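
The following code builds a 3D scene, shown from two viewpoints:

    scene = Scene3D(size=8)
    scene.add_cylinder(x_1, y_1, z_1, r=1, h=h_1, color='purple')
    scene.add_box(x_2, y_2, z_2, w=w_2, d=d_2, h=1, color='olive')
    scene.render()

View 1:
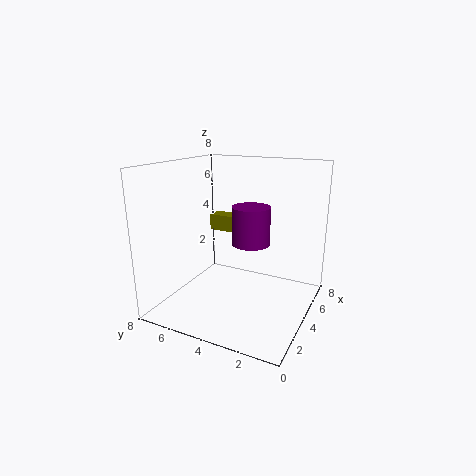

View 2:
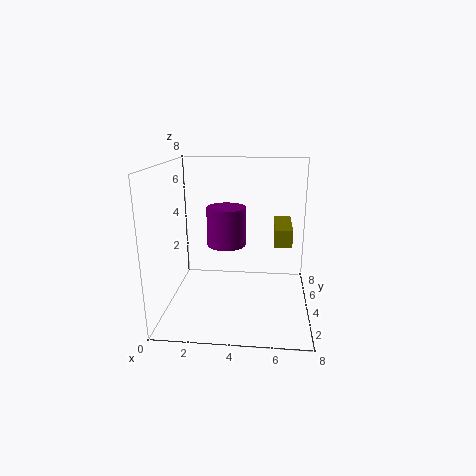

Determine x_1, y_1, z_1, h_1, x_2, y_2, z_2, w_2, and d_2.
x_1 = 3.5, y_1 = 3, z_1 = 4, h_1 = 2, x_2 = 6, y_2 = 4, z_2 = 3.5, w_2 = 1, d_2 = 3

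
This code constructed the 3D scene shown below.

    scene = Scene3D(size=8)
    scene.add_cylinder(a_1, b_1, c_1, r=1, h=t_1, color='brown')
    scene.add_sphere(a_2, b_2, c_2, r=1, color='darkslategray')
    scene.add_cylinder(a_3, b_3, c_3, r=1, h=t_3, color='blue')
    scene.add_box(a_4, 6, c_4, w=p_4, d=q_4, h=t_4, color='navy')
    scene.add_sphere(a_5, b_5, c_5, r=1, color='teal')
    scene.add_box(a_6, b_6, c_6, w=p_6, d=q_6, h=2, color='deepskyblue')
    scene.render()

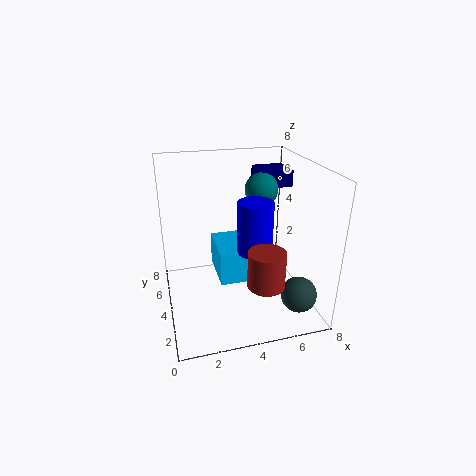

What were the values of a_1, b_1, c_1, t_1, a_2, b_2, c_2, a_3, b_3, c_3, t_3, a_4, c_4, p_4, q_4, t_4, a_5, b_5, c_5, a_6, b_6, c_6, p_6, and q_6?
a_1 = 5; b_1 = 2; c_1 = 2; t_1 = 2; a_2 = 7; b_2 = 2; c_2 = 1; a_3 = 5; b_3 = 4; c_3 = 3; t_3 = 3; a_4 = 6; c_4 = 6; p_4 = 2; q_4 = 2; t_4 = 1; a_5 = 6; b_5 = 6; c_5 = 6; a_6 = 3; b_6 = 4; c_6 = 1; p_6 = 2; q_6 = 3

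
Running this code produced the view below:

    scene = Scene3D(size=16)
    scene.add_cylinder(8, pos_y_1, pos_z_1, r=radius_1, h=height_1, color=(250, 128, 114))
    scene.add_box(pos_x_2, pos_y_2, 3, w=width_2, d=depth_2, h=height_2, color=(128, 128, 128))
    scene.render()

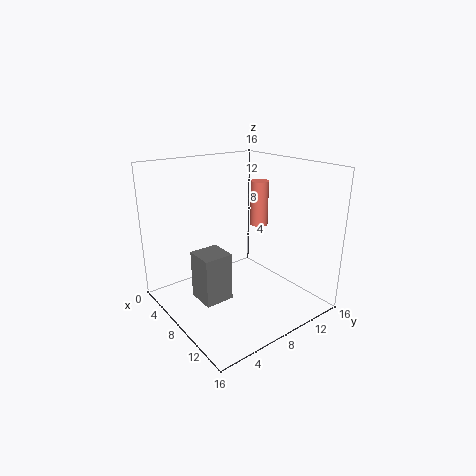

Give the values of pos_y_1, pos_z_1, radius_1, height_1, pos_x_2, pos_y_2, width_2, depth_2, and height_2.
pos_y_1 = 11
pos_z_1 = 9
radius_1 = 1
height_1 = 5
pos_x_2 = 8
pos_y_2 = 2
width_2 = 3
depth_2 = 3
height_2 = 5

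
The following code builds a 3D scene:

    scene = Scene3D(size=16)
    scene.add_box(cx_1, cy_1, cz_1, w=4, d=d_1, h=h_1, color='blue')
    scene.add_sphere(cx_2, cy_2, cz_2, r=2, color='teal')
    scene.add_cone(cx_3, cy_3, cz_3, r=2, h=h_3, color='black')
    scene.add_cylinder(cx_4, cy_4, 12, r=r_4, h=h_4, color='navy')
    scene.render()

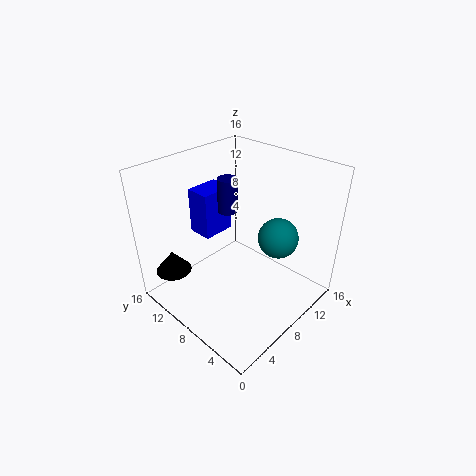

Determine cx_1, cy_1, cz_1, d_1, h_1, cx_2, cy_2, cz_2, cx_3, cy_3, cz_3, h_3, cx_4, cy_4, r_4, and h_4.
cx_1 = 7, cy_1 = 12, cz_1 = 6.5, d_1 = 3, h_1 = 5.5, cx_2 = 8.5, cy_2 = 3, cz_2 = 10, cx_3 = 2.5, cy_3 = 13, cz_3 = 4, h_3 = 2.5, cx_4 = 6.5, cy_4 = 8, r_4 = 1, h_4 = 3.5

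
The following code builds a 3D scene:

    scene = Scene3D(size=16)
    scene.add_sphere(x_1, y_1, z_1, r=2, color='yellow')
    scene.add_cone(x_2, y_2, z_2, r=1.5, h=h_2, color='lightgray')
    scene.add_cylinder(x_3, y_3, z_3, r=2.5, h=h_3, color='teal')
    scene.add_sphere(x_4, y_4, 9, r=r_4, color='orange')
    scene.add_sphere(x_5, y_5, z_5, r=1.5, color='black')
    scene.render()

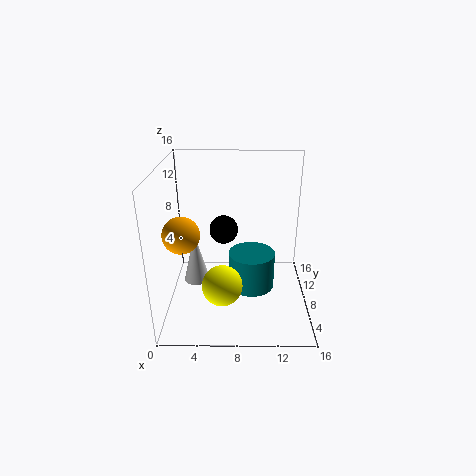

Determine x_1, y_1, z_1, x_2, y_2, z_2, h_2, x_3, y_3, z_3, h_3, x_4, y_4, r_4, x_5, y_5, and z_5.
x_1 = 6.5; y_1 = 2.5; z_1 = 5.5; x_2 = 3; y_2 = 9; z_2 = 2; h_2 = 6; x_3 = 9.5; y_3 = 6.5; z_3 = 3; h_3 = 4; x_4 = 2; y_4 = 6.5; r_4 = 2; x_5 = 6.5; y_5 = 7; z_5 = 9.5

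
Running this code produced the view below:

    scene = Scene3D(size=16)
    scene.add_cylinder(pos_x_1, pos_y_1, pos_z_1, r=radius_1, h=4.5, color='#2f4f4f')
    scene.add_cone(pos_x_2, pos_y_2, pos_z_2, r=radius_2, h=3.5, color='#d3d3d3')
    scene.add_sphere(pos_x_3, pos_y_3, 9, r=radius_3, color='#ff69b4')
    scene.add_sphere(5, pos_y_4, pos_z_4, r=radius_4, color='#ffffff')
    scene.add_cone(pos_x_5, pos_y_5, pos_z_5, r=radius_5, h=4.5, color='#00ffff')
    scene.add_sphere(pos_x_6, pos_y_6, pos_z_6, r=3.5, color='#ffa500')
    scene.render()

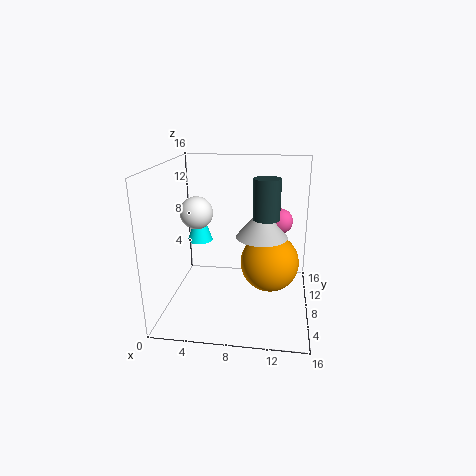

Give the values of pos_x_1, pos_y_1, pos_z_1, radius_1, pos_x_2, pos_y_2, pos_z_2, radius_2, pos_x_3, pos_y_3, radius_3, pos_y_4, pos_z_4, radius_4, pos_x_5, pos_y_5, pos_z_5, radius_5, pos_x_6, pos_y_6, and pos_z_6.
pos_x_1 = 11, pos_y_1 = 9, pos_z_1 = 10, radius_1 = 1.5, pos_x_2 = 10.5, pos_y_2 = 10, pos_z_2 = 7.5, radius_2 = 3, pos_x_3 = 12.5, pos_y_3 = 11.5, radius_3 = 1.5, pos_y_4 = 2.5, pos_z_4 = 12.5, radius_4 = 1.5, pos_x_5 = 3, pos_y_5 = 10.5, pos_z_5 = 6.5, radius_5 = 1.5, pos_x_6 = 11.5, pos_y_6 = 10.5, pos_z_6 = 4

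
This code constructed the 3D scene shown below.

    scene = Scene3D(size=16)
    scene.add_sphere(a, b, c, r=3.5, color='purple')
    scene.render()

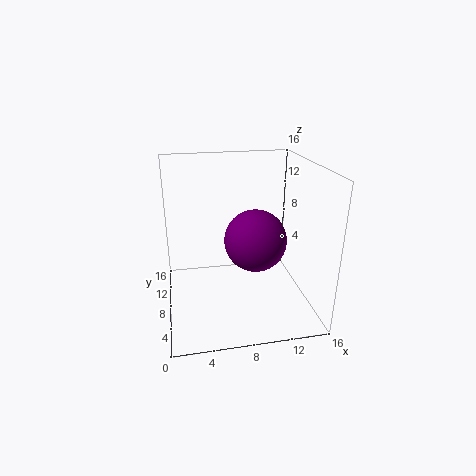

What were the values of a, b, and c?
a = 10; b = 8; c = 7.5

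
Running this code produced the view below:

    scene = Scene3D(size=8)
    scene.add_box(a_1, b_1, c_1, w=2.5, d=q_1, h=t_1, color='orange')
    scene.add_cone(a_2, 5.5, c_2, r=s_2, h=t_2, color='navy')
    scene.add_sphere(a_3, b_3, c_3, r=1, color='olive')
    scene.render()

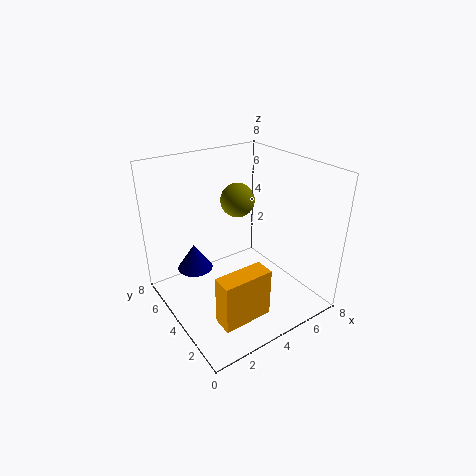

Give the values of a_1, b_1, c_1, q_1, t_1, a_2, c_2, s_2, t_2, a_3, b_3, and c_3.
a_1 = 1, b_1 = 0.5, c_1 = 1.5, q_1 = 1, t_1 = 2.5, a_2 = 2, c_2 = 2, s_2 = 1, t_2 = 1.5, a_3 = 5, b_3 = 5.5, c_3 = 5.5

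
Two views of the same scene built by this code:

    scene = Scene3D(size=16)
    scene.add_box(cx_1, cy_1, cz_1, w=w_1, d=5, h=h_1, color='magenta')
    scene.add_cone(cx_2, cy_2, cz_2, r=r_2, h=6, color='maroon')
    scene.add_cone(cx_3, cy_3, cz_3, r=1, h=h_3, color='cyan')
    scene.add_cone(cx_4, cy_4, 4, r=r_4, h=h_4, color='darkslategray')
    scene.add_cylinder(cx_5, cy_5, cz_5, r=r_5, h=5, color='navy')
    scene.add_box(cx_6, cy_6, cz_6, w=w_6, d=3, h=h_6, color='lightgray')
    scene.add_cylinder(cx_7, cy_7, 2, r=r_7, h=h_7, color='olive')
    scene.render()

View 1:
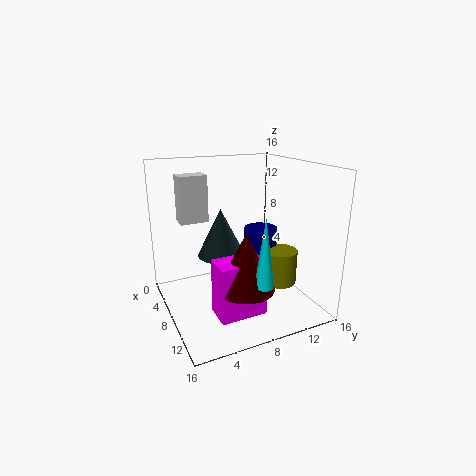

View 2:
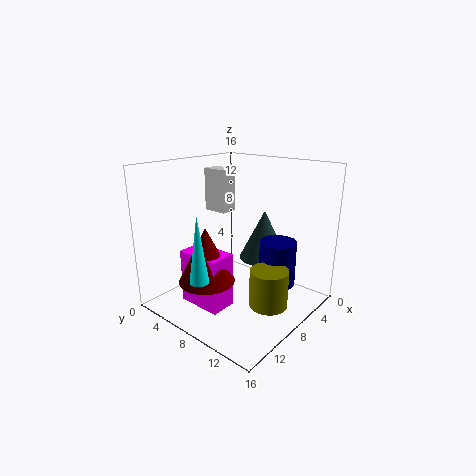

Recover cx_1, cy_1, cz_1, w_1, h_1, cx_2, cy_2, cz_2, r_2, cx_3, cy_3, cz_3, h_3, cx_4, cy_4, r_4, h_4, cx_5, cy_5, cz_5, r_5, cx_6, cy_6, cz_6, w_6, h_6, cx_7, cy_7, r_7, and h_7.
cx_1 = 10; cy_1 = 4; cz_1 = 1; w_1 = 3; h_1 = 6; cx_2 = 12; cy_2 = 7; cz_2 = 4; r_2 = 3; cx_3 = 14; cy_3 = 8; cz_3 = 5; h_3 = 7; cx_4 = 3; cy_4 = 8; r_4 = 3; h_4 = 6; cx_5 = 6; cy_5 = 12; cz_5 = 3; r_5 = 2; cx_6 = 5; cy_6 = 2; cz_6 = 10; w_6 = 2; h_6 = 5; cx_7 = 9; cy_7 = 13; r_7 = 2; h_7 = 4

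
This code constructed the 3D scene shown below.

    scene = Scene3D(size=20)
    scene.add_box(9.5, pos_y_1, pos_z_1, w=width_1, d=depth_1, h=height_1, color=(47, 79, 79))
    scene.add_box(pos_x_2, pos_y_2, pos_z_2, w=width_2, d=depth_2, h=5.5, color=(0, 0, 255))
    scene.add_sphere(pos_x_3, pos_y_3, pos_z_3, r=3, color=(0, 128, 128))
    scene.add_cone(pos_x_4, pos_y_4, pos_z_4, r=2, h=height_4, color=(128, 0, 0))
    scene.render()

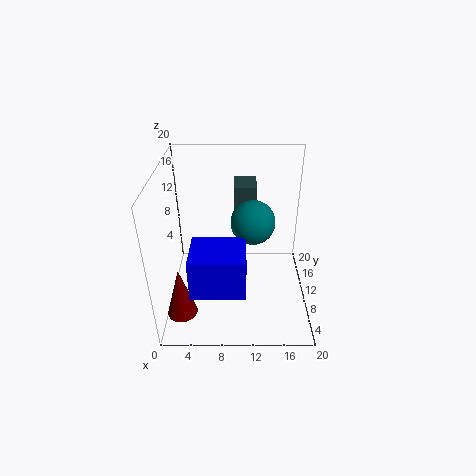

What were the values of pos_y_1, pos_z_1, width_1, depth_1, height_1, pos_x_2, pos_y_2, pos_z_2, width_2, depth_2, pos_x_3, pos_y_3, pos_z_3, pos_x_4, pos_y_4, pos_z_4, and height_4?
pos_y_1 = 11, pos_z_1 = 12, width_1 = 3, depth_1 = 4, height_1 = 5, pos_x_2 = 4, pos_y_2 = 2, pos_z_2 = 6, width_2 = 7, depth_2 = 6, pos_x_3 = 12, pos_y_3 = 10, pos_z_3 = 12.5, pos_x_4 = 2.5, pos_y_4 = 4, pos_z_4 = 2, height_4 = 7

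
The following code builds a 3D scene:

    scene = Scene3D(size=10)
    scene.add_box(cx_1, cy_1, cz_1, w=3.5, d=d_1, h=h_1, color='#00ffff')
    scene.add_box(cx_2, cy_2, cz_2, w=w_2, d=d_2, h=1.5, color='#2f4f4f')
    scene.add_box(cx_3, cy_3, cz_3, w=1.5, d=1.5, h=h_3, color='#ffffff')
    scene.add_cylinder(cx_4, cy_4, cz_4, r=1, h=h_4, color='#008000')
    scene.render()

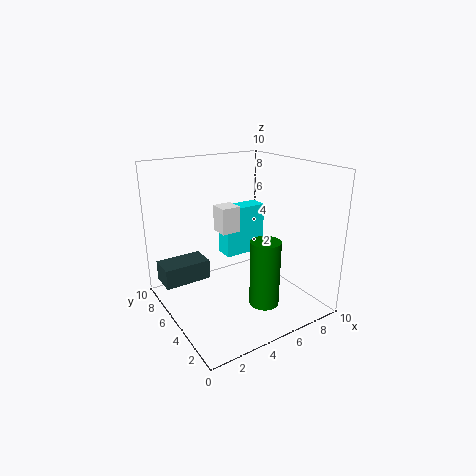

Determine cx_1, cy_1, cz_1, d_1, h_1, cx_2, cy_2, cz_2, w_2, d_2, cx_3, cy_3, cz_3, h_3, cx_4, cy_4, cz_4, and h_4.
cx_1 = 6, cy_1 = 8, cz_1 = 2, d_1 = 1.5, h_1 = 4, cx_2 = 0.5, cy_2 = 7.5, cz_2 = 1, w_2 = 3.5, d_2 = 2, cx_3 = 5, cy_3 = 7, cz_3 = 4.5, h_3 = 2, cx_4 = 5.5, cy_4 = 2.5, cz_4 = 1, h_4 = 4.5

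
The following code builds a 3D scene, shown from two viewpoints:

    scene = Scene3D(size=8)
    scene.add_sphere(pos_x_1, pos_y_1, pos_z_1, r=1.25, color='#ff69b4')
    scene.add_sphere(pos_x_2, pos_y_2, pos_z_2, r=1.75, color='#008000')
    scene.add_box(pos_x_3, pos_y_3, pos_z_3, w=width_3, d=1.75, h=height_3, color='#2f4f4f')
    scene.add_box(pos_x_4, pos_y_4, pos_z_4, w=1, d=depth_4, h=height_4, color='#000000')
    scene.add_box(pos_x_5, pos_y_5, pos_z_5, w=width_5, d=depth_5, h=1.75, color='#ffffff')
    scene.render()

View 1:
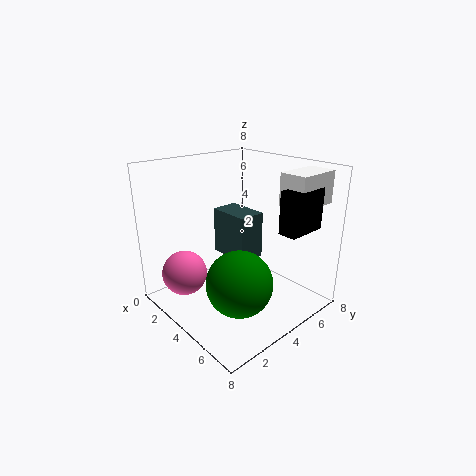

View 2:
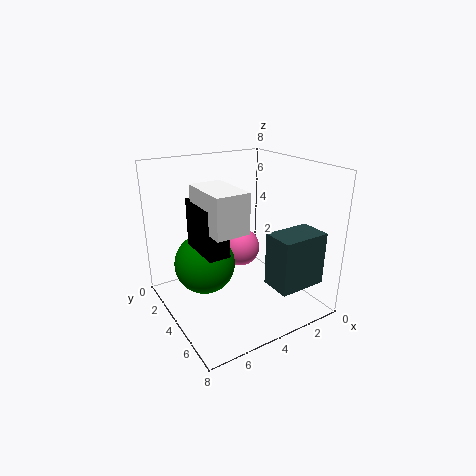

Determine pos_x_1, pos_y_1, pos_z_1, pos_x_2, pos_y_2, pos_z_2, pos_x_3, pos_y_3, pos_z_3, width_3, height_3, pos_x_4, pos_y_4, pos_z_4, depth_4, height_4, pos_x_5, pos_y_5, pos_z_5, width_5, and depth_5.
pos_x_1 = 2.25, pos_y_1 = 1.5, pos_z_1 = 2, pos_x_2 = 5.5, pos_y_2 = 2.75, pos_z_2 = 2.25, pos_x_3 = 0.25, pos_y_3 = 5.25, pos_z_3 = 1.5, width_3 = 2.75, height_3 = 3, pos_x_4 = 6.25, pos_y_4 = 4.75, pos_z_4 = 4.75, depth_4 = 2.25, height_4 = 2.25, pos_x_5 = 5.75, pos_y_5 = 5.25, pos_z_5 = 6, width_5 = 1.5, depth_5 = 2.5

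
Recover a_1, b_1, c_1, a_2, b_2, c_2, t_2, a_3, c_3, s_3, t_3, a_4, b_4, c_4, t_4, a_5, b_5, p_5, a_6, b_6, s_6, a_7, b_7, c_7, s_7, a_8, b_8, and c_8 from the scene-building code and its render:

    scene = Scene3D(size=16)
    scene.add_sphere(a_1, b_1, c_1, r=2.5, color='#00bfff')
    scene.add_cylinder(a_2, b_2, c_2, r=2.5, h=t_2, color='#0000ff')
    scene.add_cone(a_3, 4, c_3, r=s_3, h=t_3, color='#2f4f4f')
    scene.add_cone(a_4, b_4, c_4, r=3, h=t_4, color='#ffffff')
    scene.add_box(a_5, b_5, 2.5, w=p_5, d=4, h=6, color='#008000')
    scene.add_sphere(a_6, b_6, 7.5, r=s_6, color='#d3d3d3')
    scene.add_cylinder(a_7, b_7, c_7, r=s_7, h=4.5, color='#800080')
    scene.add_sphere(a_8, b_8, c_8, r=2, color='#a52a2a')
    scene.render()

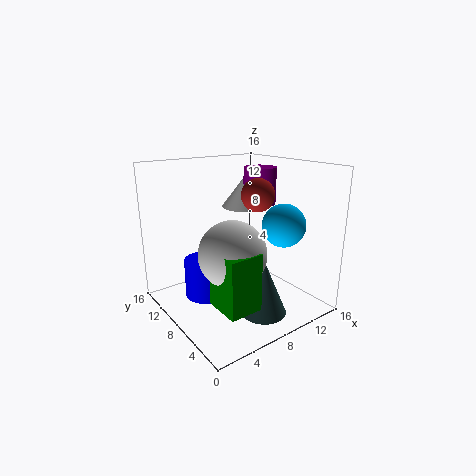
a_1 = 13
b_1 = 6
c_1 = 9
a_2 = 5.5
b_2 = 11
c_2 = 0.5
t_2 = 4.5
a_3 = 8.5
c_3 = 0.5
s_3 = 2.5
t_3 = 6
a_4 = 12.5
b_4 = 12.5
c_4 = 10
t_4 = 4
a_5 = 3
b_5 = 2
p_5 = 3.5
a_6 = 5.5
b_6 = 5.5
s_6 = 3.5
a_7 = 13.5
b_7 = 11
c_7 = 10.5
s_7 = 2
a_8 = 12
b_8 = 9.5
c_8 = 12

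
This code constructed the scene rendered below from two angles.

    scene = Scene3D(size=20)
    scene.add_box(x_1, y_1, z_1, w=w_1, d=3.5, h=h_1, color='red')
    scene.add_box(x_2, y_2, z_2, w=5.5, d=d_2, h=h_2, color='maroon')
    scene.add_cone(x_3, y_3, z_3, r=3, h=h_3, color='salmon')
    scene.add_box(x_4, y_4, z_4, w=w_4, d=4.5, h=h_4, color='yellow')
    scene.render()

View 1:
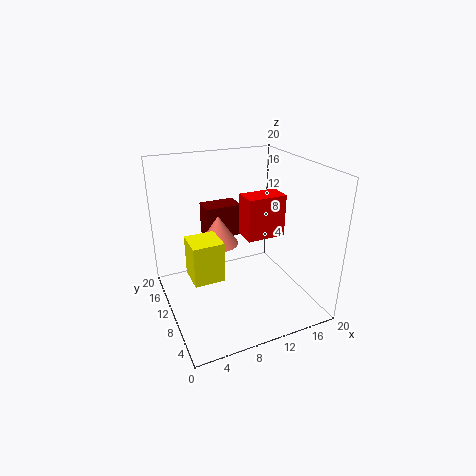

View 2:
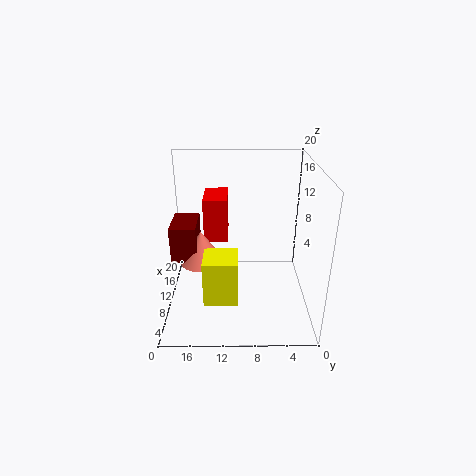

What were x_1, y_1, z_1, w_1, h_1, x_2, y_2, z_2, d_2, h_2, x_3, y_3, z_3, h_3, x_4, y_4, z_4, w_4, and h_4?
x_1 = 12.5, y_1 = 11.5, z_1 = 8, w_1 = 6, h_1 = 6.5, x_2 = 7.5, y_2 = 15.5, z_2 = 7.5, d_2 = 3.5, h_2 = 5, x_3 = 9, y_3 = 15, z_3 = 7, h_3 = 4.5, x_4 = 3.5, y_4 = 10, z_4 = 3.5, w_4 = 4.5, h_4 = 6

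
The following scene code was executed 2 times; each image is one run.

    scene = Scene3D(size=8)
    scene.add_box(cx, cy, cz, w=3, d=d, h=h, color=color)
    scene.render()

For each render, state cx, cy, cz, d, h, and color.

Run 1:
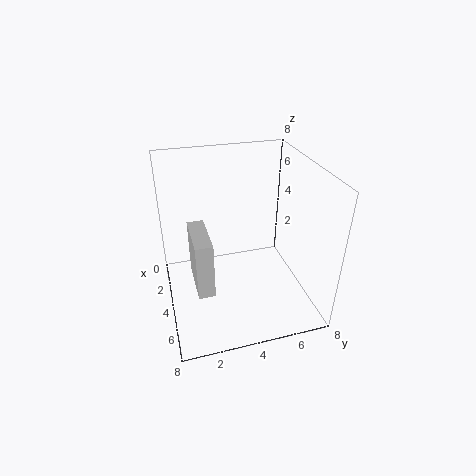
cx = 1.5; cy = 1.5; cz = 0.5; d = 1; h = 3.5; color = 'lightgray'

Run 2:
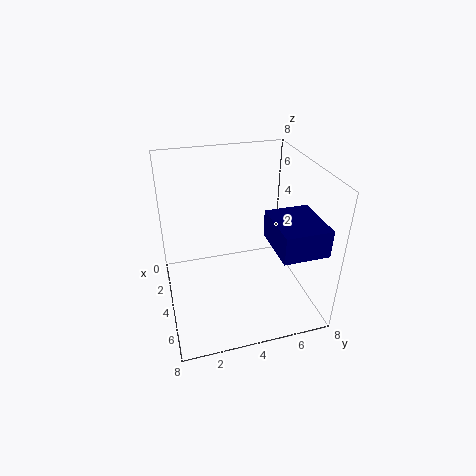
cx = 4; cy = 5.5; cz = 4; d = 2.5; h = 1.5; color = 'navy'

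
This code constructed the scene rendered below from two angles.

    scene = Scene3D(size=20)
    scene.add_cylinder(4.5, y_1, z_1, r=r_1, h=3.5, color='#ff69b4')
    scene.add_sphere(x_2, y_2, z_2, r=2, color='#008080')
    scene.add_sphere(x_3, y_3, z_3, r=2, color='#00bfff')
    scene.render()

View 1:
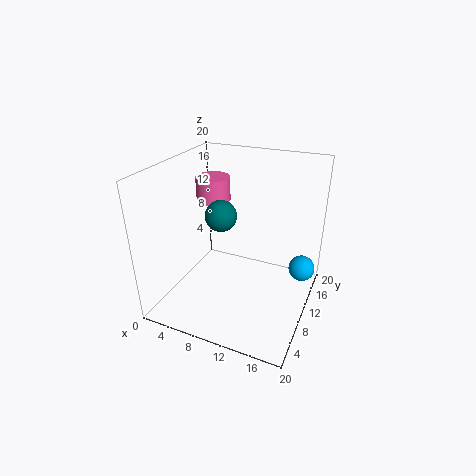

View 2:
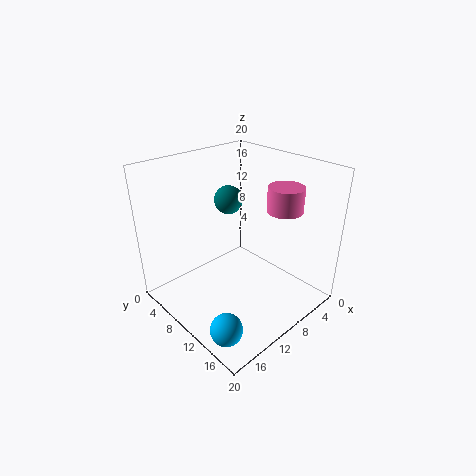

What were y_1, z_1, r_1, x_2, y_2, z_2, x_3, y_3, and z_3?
y_1 = 13.5, z_1 = 13.5, r_1 = 2.5, x_2 = 9, y_2 = 7, z_2 = 14.5, x_3 = 18, y_3 = 16.5, z_3 = 3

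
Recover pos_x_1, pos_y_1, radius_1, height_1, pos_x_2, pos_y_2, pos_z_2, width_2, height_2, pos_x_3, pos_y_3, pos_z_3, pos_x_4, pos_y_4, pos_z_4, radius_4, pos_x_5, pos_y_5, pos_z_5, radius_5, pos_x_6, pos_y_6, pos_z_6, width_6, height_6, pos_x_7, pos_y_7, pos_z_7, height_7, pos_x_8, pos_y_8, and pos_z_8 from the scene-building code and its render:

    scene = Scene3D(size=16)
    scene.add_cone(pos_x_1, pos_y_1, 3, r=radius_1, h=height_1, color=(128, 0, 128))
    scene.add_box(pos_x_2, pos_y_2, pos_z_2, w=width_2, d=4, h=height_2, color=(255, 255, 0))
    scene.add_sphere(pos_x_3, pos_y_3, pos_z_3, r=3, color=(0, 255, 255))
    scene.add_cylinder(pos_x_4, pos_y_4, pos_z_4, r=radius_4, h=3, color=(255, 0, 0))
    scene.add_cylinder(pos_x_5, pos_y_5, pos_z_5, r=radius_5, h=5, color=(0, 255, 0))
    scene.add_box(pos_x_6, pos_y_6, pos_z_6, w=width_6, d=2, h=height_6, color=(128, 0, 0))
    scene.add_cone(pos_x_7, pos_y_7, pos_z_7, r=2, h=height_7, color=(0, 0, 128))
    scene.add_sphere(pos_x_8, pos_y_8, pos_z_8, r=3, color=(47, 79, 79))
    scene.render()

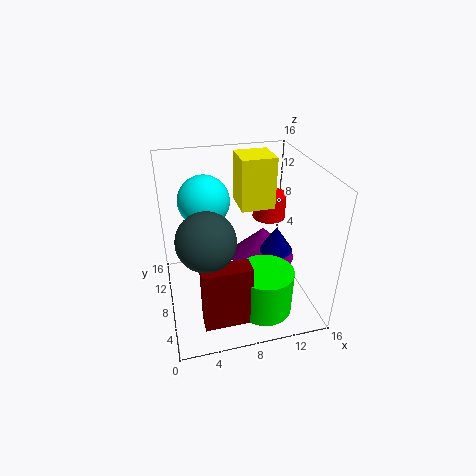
pos_x_1 = 12, pos_y_1 = 11, radius_1 = 4, height_1 = 4, pos_x_2 = 9, pos_y_2 = 10, pos_z_2 = 10, width_2 = 4, height_2 = 6, pos_x_3 = 5, pos_y_3 = 12, pos_z_3 = 11, pos_x_4 = 13, pos_y_4 = 12, pos_z_4 = 8, radius_4 = 2, pos_x_5 = 10, pos_y_5 = 4, pos_z_5 = 1, radius_5 = 3, pos_x_6 = 3, pos_y_6 = 2, pos_z_6 = 1, width_6 = 5, height_6 = 7, pos_x_7 = 13, pos_y_7 = 9, pos_z_7 = 5, height_7 = 3, pos_x_8 = 4, pos_y_8 = 5, pos_z_8 = 10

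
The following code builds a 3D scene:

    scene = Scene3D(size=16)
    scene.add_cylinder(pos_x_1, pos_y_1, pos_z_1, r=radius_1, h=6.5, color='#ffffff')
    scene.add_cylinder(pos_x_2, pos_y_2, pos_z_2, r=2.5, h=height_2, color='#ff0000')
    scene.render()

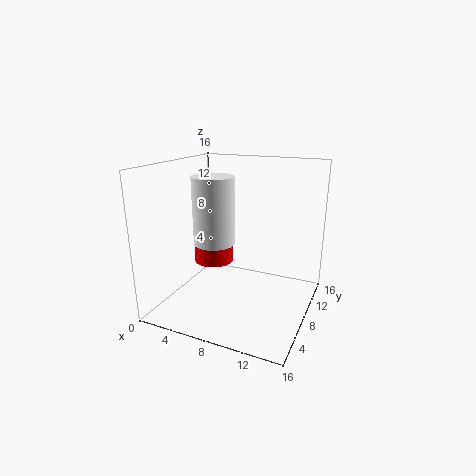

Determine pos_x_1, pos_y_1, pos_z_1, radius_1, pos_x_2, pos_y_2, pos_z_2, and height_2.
pos_x_1 = 7.5, pos_y_1 = 3.5, pos_z_1 = 9, radius_1 = 2, pos_x_2 = 3, pos_y_2 = 11.5, pos_z_2 = 3, height_2 = 3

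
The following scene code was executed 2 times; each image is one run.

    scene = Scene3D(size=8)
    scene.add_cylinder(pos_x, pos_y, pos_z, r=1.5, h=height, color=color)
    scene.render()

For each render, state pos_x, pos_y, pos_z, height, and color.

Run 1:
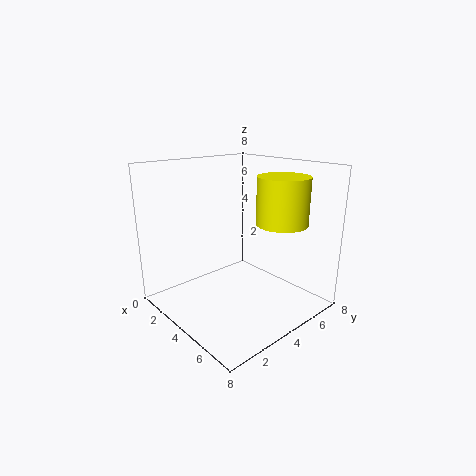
pos_x = 5; pos_y = 6.5; pos_z = 4.5; height = 2.75; color = 'yellow'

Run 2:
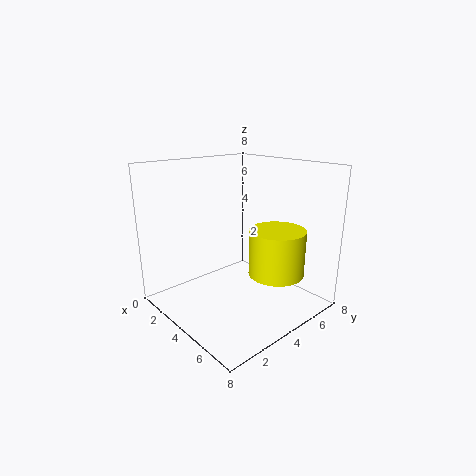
pos_x = 6; pos_y = 5; pos_z = 2.25; height = 2.5; color = 'yellow'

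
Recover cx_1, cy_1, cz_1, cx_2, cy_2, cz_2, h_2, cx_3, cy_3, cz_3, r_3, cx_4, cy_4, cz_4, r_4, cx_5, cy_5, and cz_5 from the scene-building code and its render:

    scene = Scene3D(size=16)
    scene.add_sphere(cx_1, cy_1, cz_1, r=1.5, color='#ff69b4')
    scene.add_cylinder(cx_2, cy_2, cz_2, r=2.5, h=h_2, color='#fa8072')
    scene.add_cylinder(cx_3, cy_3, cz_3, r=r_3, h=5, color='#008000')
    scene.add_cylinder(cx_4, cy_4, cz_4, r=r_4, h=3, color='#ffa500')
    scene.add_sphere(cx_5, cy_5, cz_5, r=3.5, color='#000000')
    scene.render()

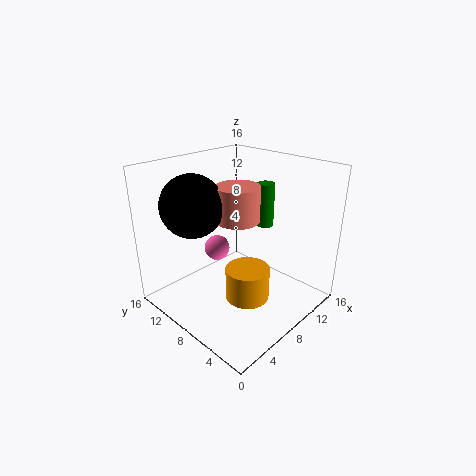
cx_1 = 8; cy_1 = 11.5; cz_1 = 5.5; cx_2 = 9; cy_2 = 9; cz_2 = 9.5; h_2 = 4; cx_3 = 12; cy_3 = 7.5; cz_3 = 8.5; r_3 = 1; cx_4 = 3.5; cy_4 = 2.5; cz_4 = 5.5; r_4 = 2; cx_5 = 5; cy_5 = 12; cz_5 = 11.5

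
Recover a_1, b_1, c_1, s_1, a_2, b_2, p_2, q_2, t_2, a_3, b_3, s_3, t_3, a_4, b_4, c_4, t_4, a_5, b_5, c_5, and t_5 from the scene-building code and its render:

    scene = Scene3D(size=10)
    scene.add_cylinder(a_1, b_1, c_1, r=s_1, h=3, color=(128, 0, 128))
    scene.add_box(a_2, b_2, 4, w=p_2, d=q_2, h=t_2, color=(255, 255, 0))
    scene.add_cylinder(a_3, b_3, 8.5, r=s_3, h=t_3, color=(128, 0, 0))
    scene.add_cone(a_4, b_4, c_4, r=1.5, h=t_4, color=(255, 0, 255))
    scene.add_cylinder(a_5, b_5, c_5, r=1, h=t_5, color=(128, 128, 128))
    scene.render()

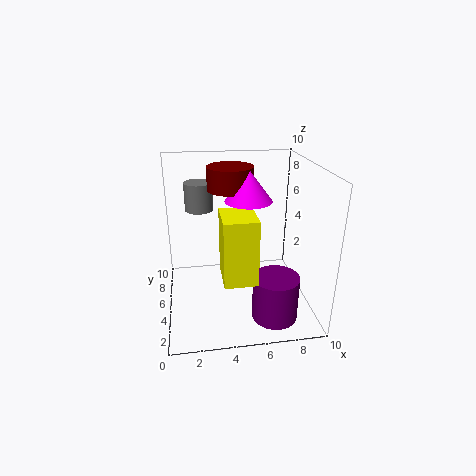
a_1 = 7, b_1 = 2, c_1 = 0.5, s_1 = 1.5, a_2 = 3.5, b_2 = 0.5, p_2 = 2, q_2 = 2.5, t_2 = 4, a_3 = 4.5, b_3 = 5, s_3 = 1.5, t_3 = 1.5, a_4 = 5.5, b_4 = 4, c_4 = 8, t_4 = 2, a_5 = 2.5, b_5 = 7, c_5 = 6.5, t_5 = 2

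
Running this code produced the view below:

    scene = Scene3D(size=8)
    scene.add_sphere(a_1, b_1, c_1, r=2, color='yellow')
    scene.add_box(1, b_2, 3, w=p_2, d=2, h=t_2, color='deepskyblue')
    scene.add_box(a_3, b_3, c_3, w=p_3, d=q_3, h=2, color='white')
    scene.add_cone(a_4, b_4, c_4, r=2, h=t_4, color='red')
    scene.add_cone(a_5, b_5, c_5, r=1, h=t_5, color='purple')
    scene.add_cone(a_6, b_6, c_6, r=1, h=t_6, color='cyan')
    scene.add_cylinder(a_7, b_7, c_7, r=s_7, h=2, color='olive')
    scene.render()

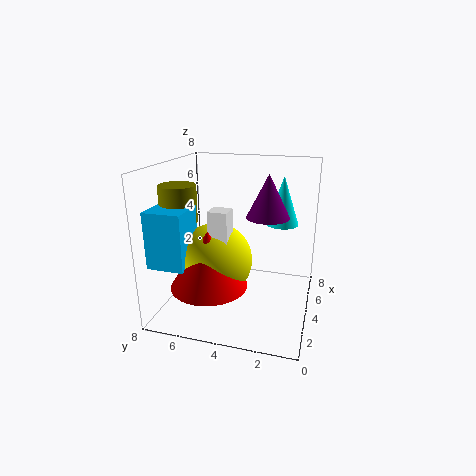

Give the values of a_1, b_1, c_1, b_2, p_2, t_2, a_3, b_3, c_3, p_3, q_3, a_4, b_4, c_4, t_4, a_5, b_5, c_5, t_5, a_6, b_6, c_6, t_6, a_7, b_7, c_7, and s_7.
a_1 = 3; b_1 = 5; c_1 = 3; b_2 = 6; p_2 = 2; t_2 = 3; a_3 = 2; b_3 = 4; c_3 = 4; p_3 = 1; q_3 = 1; a_4 = 2; b_4 = 5; c_4 = 2; t_4 = 3; a_5 = 2; b_5 = 2; c_5 = 6; t_5 = 2; a_6 = 7; b_6 = 2; c_6 = 4; t_6 = 3; a_7 = 3; b_7 = 7; c_7 = 5; s_7 = 1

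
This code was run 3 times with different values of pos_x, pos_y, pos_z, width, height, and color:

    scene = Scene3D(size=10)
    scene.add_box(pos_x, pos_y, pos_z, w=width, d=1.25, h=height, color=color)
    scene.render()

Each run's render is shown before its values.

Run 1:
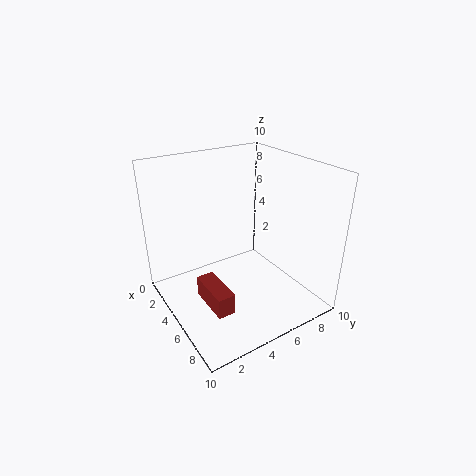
pos_x = 3.75; pos_y = 2.25; pos_z = 0.5; width = 3.25; height = 1.5; color = 'brown'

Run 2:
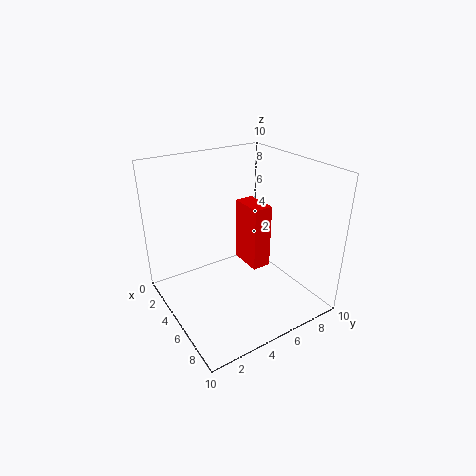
pos_x = 4.75; pos_y = 5; pos_z = 3.5; width = 2.25; height = 4.25; color = 'red'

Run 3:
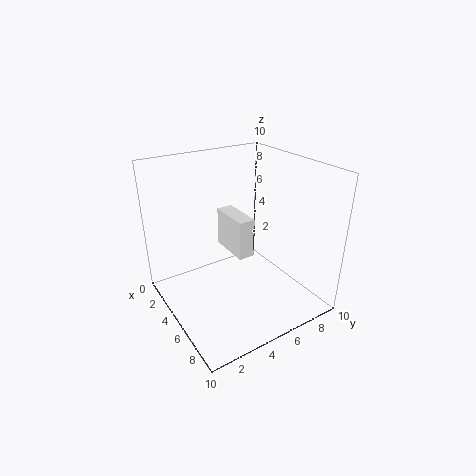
pos_x = 1.25; pos_y = 5.5; pos_z = 2.75; width = 3.25; height = 3; color = 'white'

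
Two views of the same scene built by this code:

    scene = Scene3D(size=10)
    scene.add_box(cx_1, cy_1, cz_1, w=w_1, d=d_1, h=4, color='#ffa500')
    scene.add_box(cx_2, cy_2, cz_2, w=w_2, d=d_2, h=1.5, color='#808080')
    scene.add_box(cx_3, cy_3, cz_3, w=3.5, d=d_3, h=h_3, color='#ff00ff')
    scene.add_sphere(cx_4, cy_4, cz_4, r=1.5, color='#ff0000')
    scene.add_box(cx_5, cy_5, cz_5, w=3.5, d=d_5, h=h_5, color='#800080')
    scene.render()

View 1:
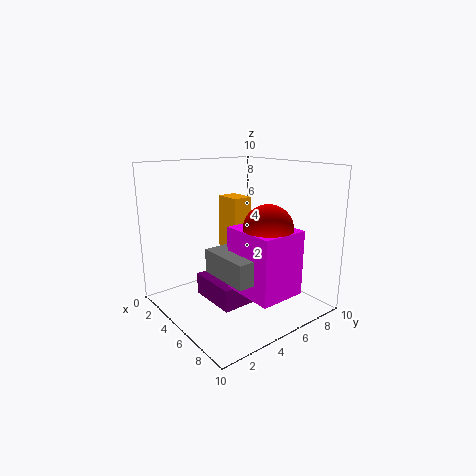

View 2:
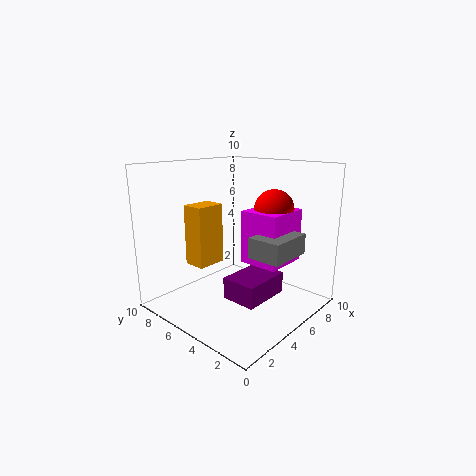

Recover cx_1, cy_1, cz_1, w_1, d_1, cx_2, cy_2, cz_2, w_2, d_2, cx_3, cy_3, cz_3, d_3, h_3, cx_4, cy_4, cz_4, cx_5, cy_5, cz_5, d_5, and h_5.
cx_1 = 2
cy_1 = 5.5
cz_1 = 3.5
w_1 = 2
d_1 = 1.5
cx_2 = 5.5
cy_2 = 2
cz_2 = 3.5
w_2 = 3.5
d_2 = 2.5
cx_3 = 6.5
cy_3 = 3
cz_3 = 2.5
d_3 = 3
h_3 = 4
cx_4 = 8.5
cy_4 = 4.5
cz_4 = 6.5
cx_5 = 3.5
cy_5 = 2.5
cz_5 = 1
d_5 = 2.5
h_5 = 1.5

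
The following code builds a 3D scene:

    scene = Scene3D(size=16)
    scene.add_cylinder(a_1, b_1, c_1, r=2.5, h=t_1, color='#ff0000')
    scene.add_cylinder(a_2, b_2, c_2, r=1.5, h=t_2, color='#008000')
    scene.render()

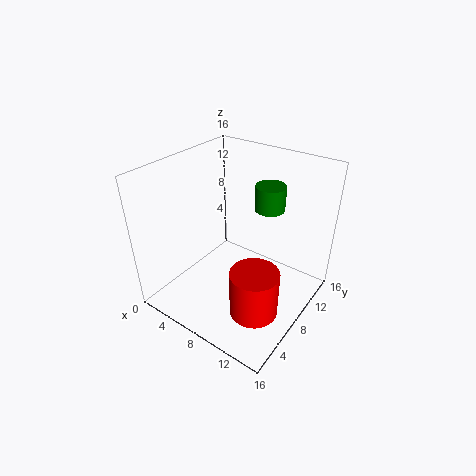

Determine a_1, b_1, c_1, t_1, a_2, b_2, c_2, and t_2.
a_1 = 12.5; b_1 = 4.5; c_1 = 2.5; t_1 = 5; a_2 = 11.5; b_2 = 8.5; c_2 = 12.5; t_2 = 2.5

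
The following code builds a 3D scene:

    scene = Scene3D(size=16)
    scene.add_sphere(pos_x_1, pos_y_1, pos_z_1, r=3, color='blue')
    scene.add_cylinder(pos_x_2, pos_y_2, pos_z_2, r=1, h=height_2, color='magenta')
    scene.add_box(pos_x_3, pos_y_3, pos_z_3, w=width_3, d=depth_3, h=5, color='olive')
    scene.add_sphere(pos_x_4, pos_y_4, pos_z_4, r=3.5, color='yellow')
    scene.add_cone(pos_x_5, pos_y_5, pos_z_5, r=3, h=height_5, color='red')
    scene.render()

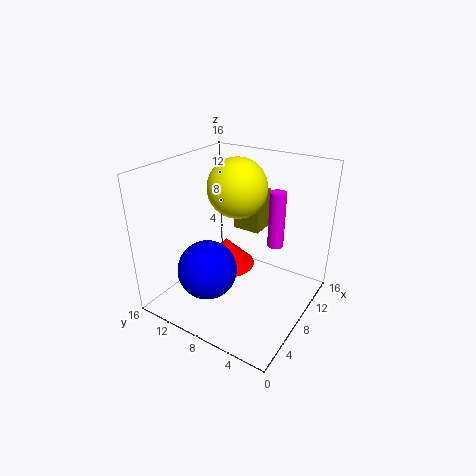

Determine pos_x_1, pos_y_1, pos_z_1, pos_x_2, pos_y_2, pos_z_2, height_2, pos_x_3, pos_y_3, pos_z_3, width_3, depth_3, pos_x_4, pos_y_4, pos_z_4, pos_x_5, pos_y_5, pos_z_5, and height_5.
pos_x_1 = 3, pos_y_1 = 8.5, pos_z_1 = 6.5, pos_x_2 = 13.5, pos_y_2 = 6, pos_z_2 = 5, height_2 = 7, pos_x_3 = 12.5, pos_y_3 = 8, pos_z_3 = 6.5, width_3 = 3, depth_3 = 3.5, pos_x_4 = 11, pos_y_4 = 10, pos_z_4 = 12.5, pos_x_5 = 6.5, pos_y_5 = 8.5, pos_z_5 = 5.5, height_5 = 3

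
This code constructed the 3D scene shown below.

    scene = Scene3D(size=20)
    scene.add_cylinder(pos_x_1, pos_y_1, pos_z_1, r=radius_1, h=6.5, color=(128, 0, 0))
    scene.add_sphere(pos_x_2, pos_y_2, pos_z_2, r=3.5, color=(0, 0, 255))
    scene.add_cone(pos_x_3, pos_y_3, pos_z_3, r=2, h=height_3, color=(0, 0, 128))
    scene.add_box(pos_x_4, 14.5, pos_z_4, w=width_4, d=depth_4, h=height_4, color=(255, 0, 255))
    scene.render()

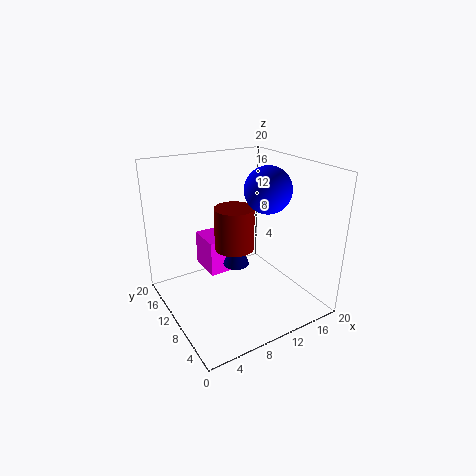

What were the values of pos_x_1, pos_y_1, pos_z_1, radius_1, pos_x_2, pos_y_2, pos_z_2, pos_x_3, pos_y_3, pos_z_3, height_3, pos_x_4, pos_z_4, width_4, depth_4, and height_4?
pos_x_1 = 11.5, pos_y_1 = 13.5, pos_z_1 = 6.5, radius_1 = 3, pos_x_2 = 16, pos_y_2 = 11.5, pos_z_2 = 15.5, pos_x_3 = 11.5, pos_y_3 = 13, pos_z_3 = 4, height_3 = 5.5, pos_x_4 = 8, pos_z_4 = 2, width_4 = 4, depth_4 = 5.5, height_4 = 5.5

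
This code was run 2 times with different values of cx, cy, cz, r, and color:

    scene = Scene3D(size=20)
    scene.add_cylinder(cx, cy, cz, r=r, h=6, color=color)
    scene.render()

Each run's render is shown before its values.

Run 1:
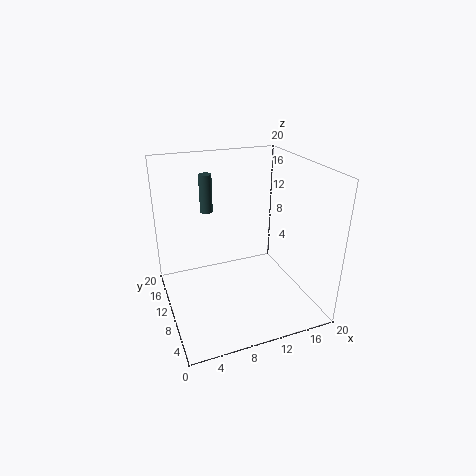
cx = 8
cy = 18.5
cz = 11
r = 1
color = 'darkslategray'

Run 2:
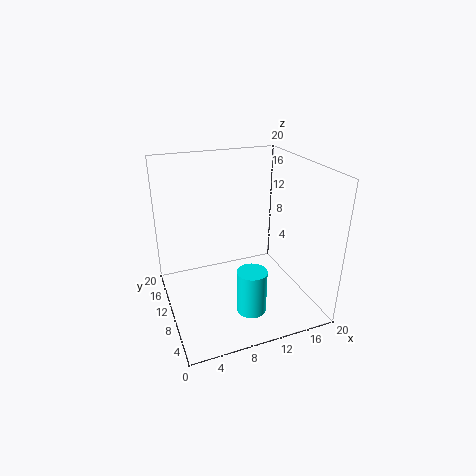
cx = 10
cy = 5
cz = 1.5
r = 2
color = 'cyan'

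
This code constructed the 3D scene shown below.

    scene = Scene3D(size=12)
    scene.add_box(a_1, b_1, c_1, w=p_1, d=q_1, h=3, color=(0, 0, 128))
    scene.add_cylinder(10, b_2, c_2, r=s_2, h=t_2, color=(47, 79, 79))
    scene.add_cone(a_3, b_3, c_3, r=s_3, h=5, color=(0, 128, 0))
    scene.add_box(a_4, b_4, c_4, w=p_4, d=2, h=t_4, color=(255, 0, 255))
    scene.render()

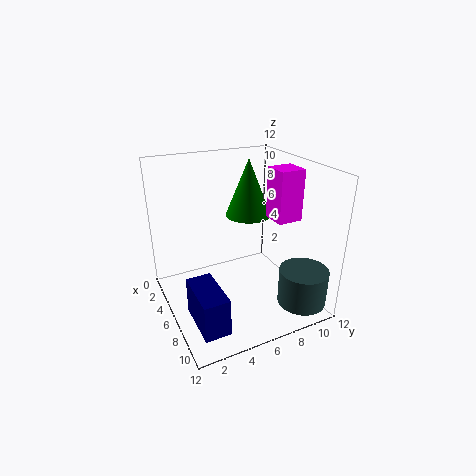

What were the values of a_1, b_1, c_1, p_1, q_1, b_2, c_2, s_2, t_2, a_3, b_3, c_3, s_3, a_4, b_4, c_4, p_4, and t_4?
a_1 = 7, b_1 = 1, c_1 = 1, p_1 = 4, q_1 = 2, b_2 = 10, c_2 = 1, s_2 = 2, t_2 = 3, a_3 = 4, b_3 = 8, c_3 = 7, s_3 = 2, a_4 = 7, b_4 = 8, c_4 = 8, p_4 = 2, t_4 = 4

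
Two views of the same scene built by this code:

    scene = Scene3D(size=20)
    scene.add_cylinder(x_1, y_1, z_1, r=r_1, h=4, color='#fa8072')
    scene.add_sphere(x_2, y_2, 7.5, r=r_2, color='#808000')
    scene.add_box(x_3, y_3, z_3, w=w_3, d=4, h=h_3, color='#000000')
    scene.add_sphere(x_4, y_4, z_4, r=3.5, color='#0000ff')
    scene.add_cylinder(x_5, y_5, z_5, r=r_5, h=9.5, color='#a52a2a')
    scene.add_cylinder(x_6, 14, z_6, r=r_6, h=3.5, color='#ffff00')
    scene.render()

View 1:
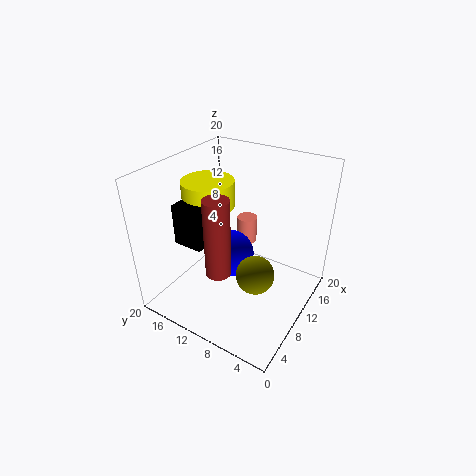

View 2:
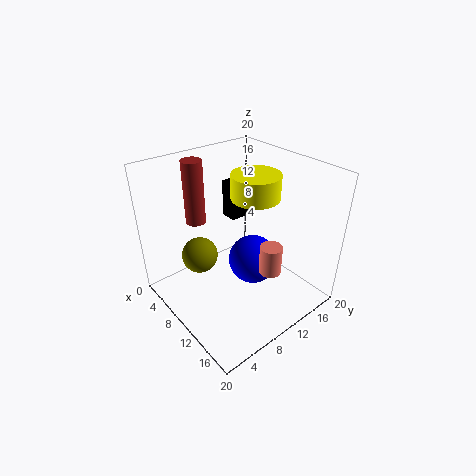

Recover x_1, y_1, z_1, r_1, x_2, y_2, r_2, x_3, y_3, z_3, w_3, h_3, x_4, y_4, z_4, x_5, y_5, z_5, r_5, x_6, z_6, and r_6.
x_1 = 15, y_1 = 11.5, z_1 = 6.5, r_1 = 1.5, x_2 = 7, y_2 = 5.5, r_2 = 2.5, x_3 = 4, y_3 = 12, z_3 = 10.5, w_3 = 2.5, h_3 = 5.5, x_4 = 11, y_4 = 12, z_4 = 6, x_5 = 2.5, y_5 = 8, z_5 = 10, r_5 = 1.5, x_6 = 9, z_6 = 14.5, r_6 = 3.5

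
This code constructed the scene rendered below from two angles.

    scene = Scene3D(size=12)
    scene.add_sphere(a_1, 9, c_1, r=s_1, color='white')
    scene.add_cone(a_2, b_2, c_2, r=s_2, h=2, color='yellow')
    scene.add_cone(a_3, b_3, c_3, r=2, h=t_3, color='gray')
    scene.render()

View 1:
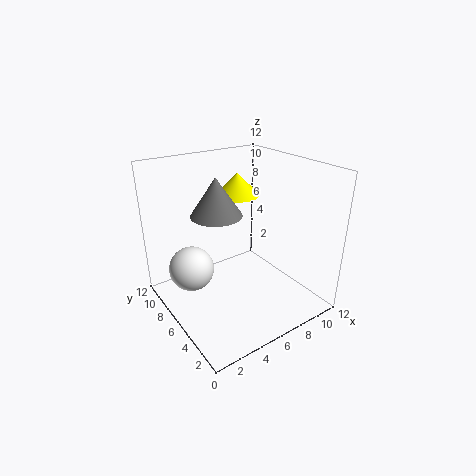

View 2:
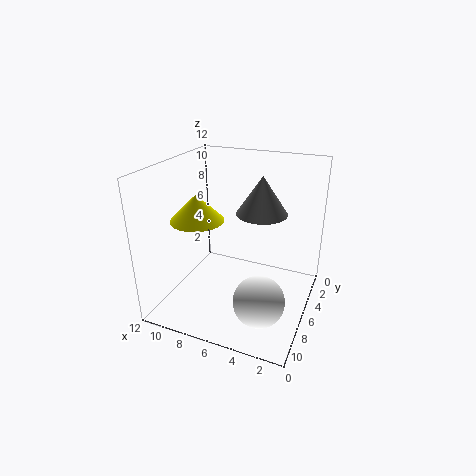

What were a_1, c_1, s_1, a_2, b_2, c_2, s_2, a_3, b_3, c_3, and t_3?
a_1 = 3, c_1 = 2.5, s_1 = 2, a_2 = 8, b_2 = 9, c_2 = 8.5, s_2 = 2, a_3 = 4, b_3 = 6, c_3 = 8.5, t_3 = 3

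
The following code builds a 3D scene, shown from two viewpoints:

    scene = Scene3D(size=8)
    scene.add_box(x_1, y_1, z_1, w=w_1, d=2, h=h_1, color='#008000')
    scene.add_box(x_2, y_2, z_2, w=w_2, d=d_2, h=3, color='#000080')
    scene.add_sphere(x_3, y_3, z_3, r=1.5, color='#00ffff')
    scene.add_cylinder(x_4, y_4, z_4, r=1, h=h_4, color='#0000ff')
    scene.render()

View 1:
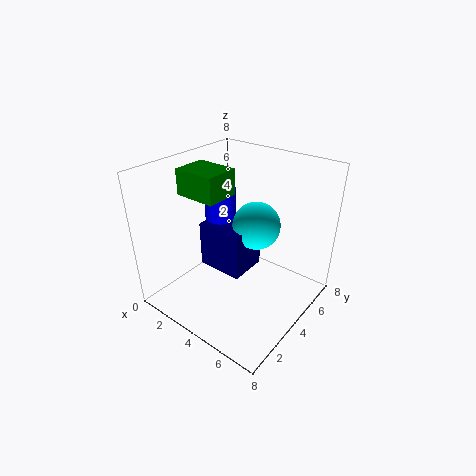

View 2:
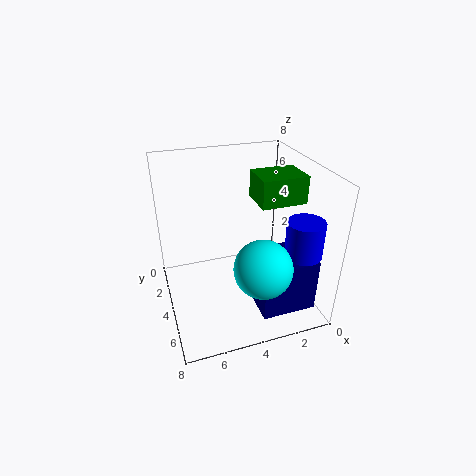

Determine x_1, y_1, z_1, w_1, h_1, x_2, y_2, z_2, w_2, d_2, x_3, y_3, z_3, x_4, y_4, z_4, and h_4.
x_1 = 0.5; y_1 = 3; z_1 = 6; w_1 = 2.5; h_1 = 1.5; x_2 = 0.5; y_2 = 4.5; z_2 = 0.5; w_2 = 3; d_2 = 2.5; x_3 = 3.5; y_3 = 6.5; z_3 = 3.5; x_4 = 1; y_4 = 6; z_4 = 3.5; h_4 = 2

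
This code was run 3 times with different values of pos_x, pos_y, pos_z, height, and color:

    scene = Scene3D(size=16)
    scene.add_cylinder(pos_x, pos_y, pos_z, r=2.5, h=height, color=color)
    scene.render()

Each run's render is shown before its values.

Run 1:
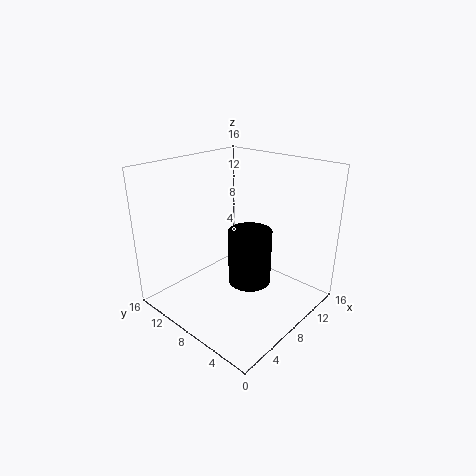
pos_x = 9.5
pos_y = 7.5
pos_z = 2
height = 6.5
color = 'black'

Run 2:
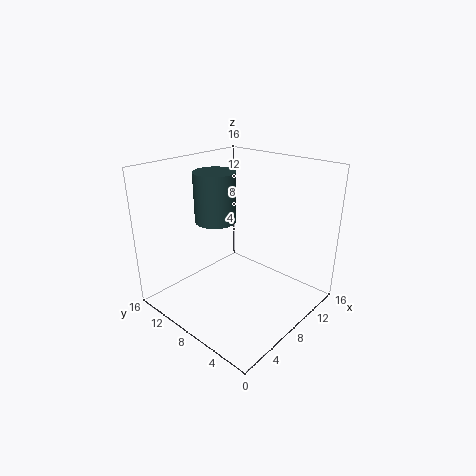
pos_x = 9
pos_y = 12.5
pos_z = 8.5
height = 6
color = 'darkslategray'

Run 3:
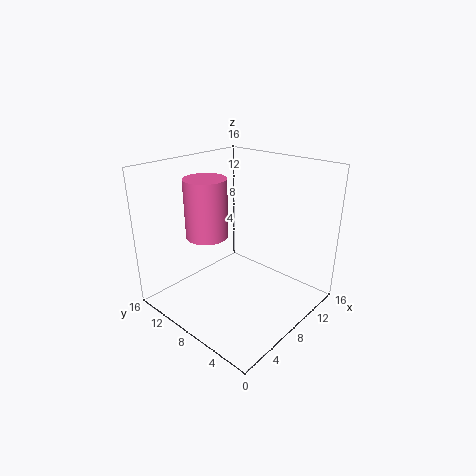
pos_x = 7.5
pos_y = 12.5
pos_z = 7
height = 7
color = 'hotpink'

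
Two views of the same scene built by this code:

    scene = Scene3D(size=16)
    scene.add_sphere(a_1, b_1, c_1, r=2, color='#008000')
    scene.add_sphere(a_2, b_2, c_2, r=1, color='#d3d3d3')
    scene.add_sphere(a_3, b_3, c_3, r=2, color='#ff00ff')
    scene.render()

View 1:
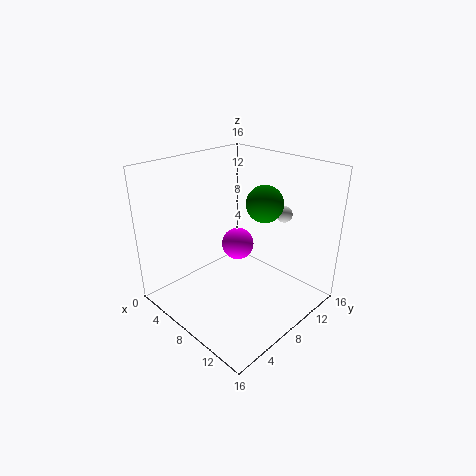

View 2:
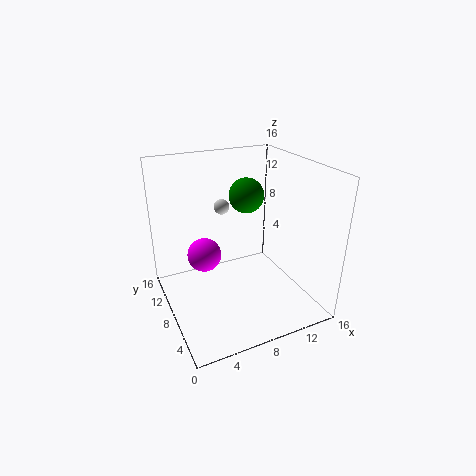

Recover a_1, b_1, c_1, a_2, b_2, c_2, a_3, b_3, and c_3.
a_1 = 10, b_1 = 10, c_1 = 12, a_2 = 9, b_2 = 15, c_2 = 9, a_3 = 5, b_3 = 11, c_3 = 5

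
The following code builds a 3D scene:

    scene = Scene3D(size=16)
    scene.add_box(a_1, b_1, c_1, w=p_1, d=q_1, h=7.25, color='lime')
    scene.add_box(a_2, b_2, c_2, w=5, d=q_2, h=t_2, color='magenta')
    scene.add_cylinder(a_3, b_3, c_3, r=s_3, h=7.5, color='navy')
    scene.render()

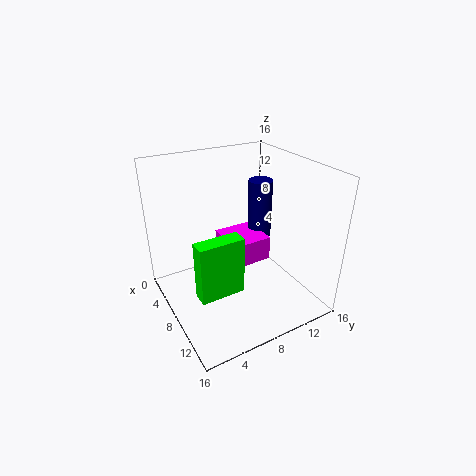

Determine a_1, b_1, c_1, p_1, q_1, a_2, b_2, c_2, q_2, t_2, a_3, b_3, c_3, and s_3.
a_1 = 6.25
b_1 = 3.25
c_1 = 0.5
p_1 = 2
q_1 = 5.5
a_2 = 2.25
b_2 = 8
c_2 = 3.25
q_2 = 5
t_2 = 3
a_3 = 4
b_3 = 13.5
c_3 = 5
s_3 = 1.5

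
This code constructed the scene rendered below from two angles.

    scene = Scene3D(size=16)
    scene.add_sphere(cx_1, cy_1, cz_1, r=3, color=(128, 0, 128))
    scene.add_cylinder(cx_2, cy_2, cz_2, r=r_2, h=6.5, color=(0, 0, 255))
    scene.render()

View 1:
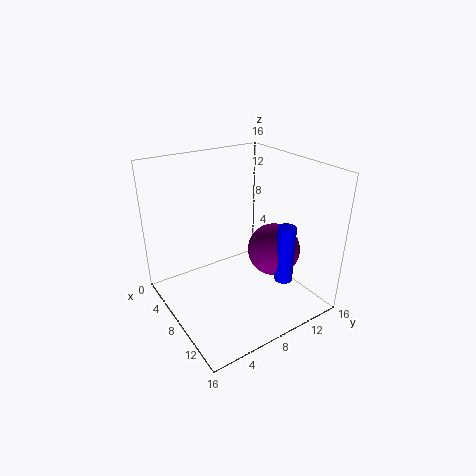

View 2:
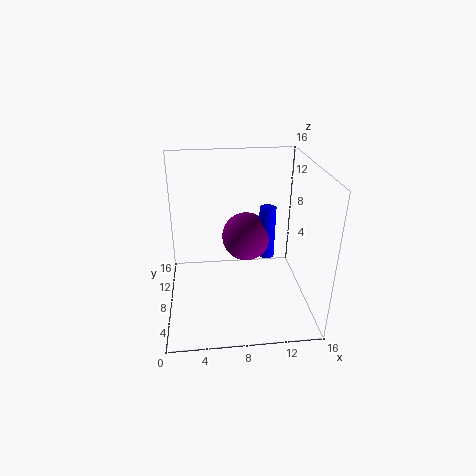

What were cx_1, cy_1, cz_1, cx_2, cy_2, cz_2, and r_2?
cx_1 = 9.5; cy_1 = 12; cz_1 = 6; cx_2 = 12; cy_2 = 11.5; cz_2 = 3.5; r_2 = 1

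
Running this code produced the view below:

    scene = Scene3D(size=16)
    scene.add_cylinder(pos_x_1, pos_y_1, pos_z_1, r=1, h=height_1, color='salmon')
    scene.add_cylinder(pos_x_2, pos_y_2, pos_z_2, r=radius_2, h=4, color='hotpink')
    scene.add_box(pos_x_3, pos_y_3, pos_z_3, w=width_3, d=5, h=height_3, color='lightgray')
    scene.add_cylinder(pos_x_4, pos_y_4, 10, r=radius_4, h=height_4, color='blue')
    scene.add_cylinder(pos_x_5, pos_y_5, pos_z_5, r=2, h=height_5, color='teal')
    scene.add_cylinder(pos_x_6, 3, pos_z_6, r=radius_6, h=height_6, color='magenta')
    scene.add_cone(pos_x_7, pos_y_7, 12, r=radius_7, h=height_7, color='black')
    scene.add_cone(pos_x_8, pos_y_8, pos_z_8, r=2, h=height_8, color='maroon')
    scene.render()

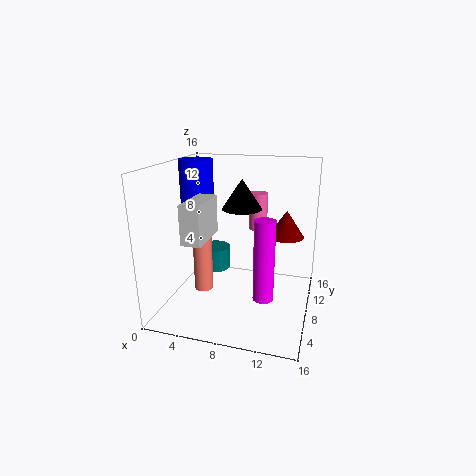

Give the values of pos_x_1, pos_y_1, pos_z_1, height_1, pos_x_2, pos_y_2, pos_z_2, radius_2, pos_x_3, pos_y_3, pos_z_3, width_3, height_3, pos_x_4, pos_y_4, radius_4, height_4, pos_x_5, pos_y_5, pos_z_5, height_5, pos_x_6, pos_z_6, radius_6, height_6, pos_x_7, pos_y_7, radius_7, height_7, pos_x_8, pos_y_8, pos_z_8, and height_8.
pos_x_1 = 5; pos_y_1 = 5; pos_z_1 = 3; height_1 = 8; pos_x_2 = 10; pos_y_2 = 9; pos_z_2 = 9; radius_2 = 1; pos_x_3 = 4; pos_y_3 = 2; pos_z_3 = 9; width_3 = 2; height_3 = 4; pos_x_4 = 2; pos_y_4 = 11; radius_4 = 2; height_4 = 6; pos_x_5 = 3; pos_y_5 = 14; pos_z_5 = 1; height_5 = 3; pos_x_6 = 12; pos_z_6 = 4; radius_6 = 1; height_6 = 8; pos_x_7 = 9; pos_y_7 = 6; radius_7 = 2; height_7 = 3; pos_x_8 = 13; pos_y_8 = 10; pos_z_8 = 8; height_8 = 3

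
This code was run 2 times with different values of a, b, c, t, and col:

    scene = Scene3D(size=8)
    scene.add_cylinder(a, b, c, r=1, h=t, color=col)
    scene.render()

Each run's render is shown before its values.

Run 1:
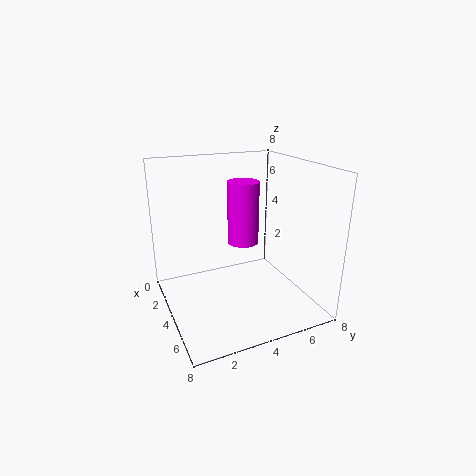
a = 1.5; b = 5.5; c = 2.5; t = 4; col = 'magenta'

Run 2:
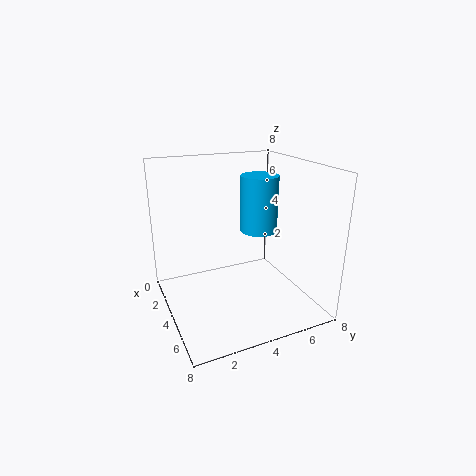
a = 4.5; b = 5; c = 4.5; t = 3; col = 'deepskyblue'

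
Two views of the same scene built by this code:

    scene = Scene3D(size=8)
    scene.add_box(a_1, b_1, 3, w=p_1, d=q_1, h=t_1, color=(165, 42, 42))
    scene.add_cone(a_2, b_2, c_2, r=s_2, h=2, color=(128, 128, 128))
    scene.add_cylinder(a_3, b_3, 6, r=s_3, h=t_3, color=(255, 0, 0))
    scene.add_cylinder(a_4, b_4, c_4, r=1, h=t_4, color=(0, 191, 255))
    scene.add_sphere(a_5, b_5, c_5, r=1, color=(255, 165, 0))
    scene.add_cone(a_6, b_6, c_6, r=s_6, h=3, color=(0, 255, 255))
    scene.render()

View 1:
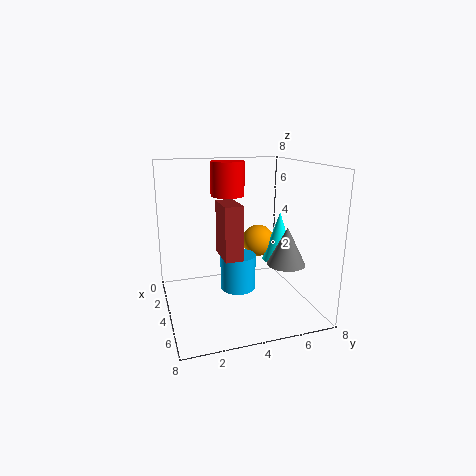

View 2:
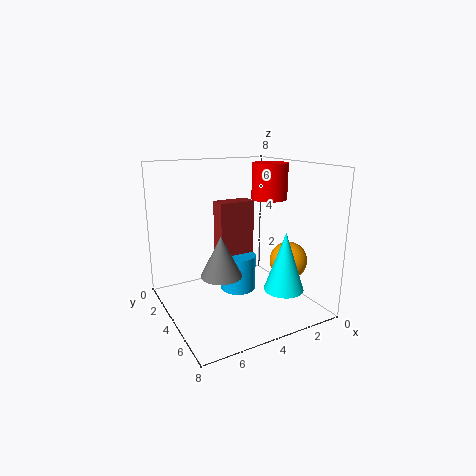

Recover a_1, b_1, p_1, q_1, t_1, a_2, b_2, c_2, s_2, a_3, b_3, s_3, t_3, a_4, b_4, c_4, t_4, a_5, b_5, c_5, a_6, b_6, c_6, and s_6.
a_1 = 3, b_1 = 3, p_1 = 2, q_1 = 1, t_1 = 3, a_2 = 6, b_2 = 6, c_2 = 3, s_2 = 1, a_3 = 2, b_3 = 4, s_3 = 1, t_3 = 2, a_4 = 4, b_4 = 4, c_4 = 1, t_4 = 2, a_5 = 2, b_5 = 6, c_5 = 3, a_6 = 3, b_6 = 7, c_6 = 2, s_6 = 1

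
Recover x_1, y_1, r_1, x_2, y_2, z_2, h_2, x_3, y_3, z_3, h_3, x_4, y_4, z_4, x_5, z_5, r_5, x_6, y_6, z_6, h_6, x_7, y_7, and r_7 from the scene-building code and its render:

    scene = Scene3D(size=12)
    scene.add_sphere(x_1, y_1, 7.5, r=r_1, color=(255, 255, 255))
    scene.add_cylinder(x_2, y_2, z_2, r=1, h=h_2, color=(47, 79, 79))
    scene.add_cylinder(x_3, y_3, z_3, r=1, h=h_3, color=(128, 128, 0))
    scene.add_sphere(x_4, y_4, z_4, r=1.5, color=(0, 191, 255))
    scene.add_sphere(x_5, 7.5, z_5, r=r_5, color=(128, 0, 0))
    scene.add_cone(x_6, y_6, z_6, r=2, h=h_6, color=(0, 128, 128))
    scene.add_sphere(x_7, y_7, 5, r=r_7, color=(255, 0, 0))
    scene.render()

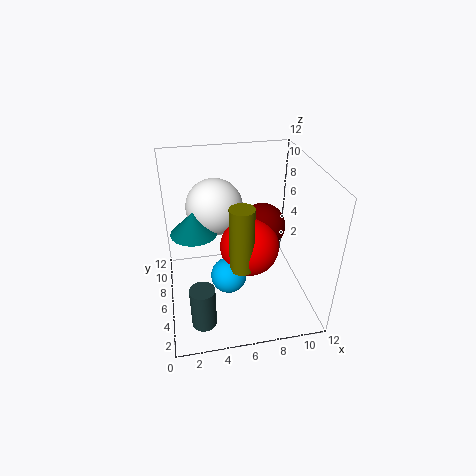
x_1 = 4.5
y_1 = 9
r_1 = 2.5
x_2 = 2.5
y_2 = 2.5
z_2 = 0.5
h_2 = 3.5
x_3 = 6
y_3 = 4.5
z_3 = 4
h_3 = 5.5
x_4 = 5
y_4 = 5
z_4 = 3
x_5 = 8.5
z_5 = 6
r_5 = 2
x_6 = 2.5
y_6 = 7.5
z_6 = 6
h_6 = 2
x_7 = 7
y_7 = 6
r_7 = 2.5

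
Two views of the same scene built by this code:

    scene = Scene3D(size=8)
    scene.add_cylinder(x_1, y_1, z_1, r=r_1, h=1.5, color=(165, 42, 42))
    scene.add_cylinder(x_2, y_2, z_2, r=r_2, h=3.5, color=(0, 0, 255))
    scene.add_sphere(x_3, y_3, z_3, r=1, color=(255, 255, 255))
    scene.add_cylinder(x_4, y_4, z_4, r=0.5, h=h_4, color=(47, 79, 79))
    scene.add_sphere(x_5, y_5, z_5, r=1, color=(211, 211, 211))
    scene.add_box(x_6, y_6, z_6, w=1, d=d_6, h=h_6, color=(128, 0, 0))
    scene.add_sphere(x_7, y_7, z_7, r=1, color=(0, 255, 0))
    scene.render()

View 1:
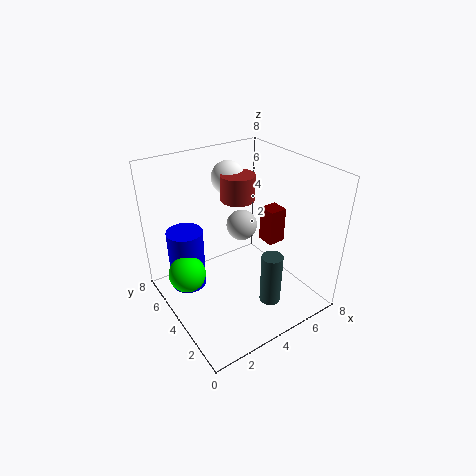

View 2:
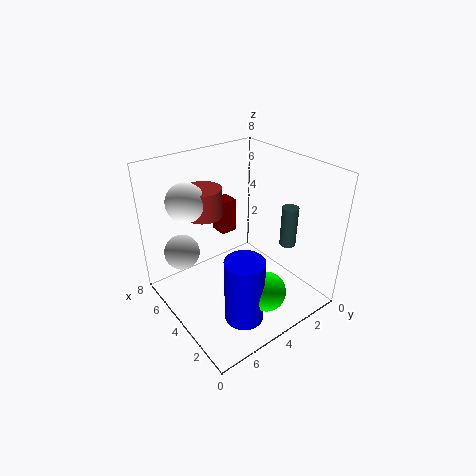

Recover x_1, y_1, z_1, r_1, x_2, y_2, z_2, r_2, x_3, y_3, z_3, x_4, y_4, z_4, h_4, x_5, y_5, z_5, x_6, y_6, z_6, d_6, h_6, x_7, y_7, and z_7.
x_1 = 5, y_1 = 5.5, z_1 = 5.5, r_1 = 1, x_2 = 1.5, y_2 = 5.5, z_2 = 1, r_2 = 1, x_3 = 5, y_3 = 6.5, z_3 = 6.5, x_4 = 3.5, y_4 = 0.5, z_4 = 2.5, h_4 = 2.5, x_5 = 6, y_5 = 6.5, z_5 = 3, x_6 = 5.5, y_6 = 3, z_6 = 3.5, d_6 = 1, h_6 = 2, x_7 = 1, y_7 = 4.5, z_7 = 2.5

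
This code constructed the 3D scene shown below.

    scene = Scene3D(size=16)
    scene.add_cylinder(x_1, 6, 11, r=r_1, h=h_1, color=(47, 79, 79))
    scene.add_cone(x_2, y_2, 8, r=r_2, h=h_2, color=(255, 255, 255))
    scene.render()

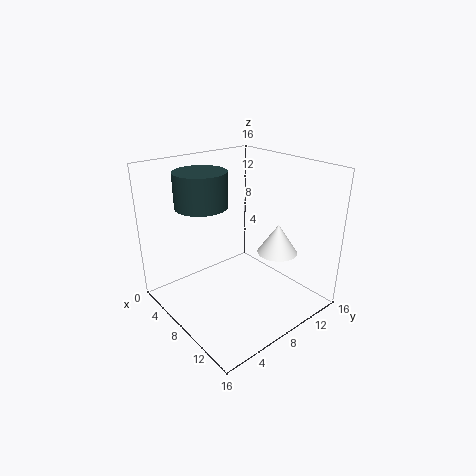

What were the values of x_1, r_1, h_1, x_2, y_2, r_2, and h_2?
x_1 = 4, r_1 = 3, h_1 = 4, x_2 = 13, y_2 = 9, r_2 = 2, h_2 = 3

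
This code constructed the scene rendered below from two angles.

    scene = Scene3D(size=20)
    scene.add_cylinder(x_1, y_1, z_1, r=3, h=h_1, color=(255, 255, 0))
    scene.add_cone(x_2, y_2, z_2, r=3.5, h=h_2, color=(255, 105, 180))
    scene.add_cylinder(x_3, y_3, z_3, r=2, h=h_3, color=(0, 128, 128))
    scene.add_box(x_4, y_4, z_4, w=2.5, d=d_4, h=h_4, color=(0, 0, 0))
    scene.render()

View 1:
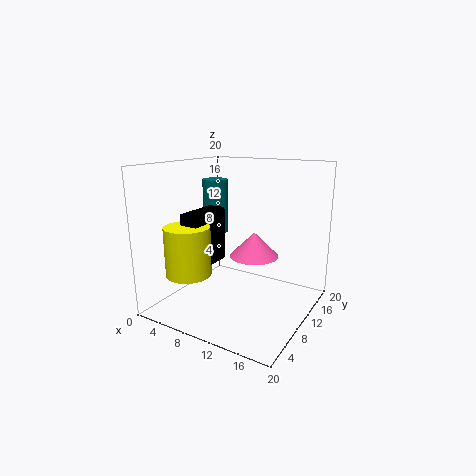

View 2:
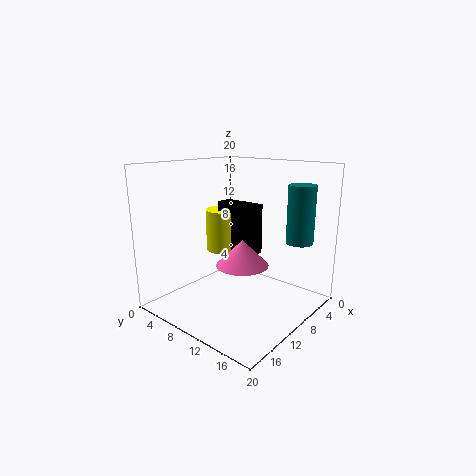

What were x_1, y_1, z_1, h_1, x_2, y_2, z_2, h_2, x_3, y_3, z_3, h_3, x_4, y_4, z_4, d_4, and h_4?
x_1 = 6; y_1 = 4; z_1 = 6; h_1 = 6.5; x_2 = 11.5; y_2 = 12; z_2 = 7; h_2 = 3.5; x_3 = 2.5; y_3 = 15.5; z_3 = 8.5; h_3 = 8.5; x_4 = 5; y_4 = 4; z_4 = 6.5; d_4 = 6.5; h_4 = 7.5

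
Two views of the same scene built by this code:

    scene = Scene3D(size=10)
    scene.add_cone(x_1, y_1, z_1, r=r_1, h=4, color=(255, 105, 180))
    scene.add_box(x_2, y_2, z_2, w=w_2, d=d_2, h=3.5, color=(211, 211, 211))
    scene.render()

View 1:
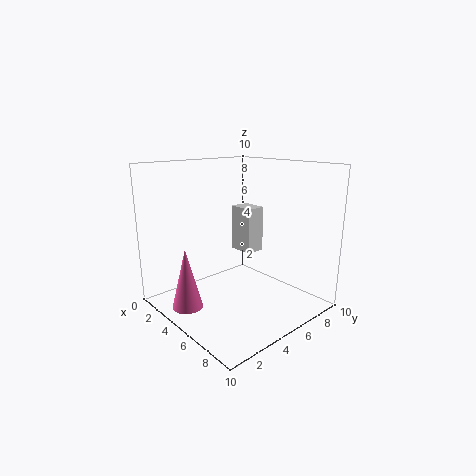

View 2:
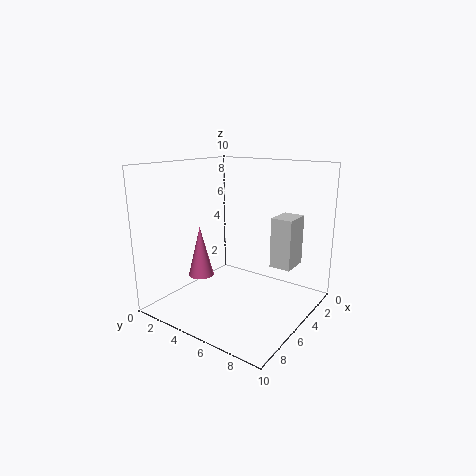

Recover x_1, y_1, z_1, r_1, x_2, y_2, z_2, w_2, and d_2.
x_1 = 4.5, y_1 = 1, z_1 = 1, r_1 = 1, x_2 = 2, y_2 = 7, z_2 = 3, w_2 = 2, d_2 = 1.5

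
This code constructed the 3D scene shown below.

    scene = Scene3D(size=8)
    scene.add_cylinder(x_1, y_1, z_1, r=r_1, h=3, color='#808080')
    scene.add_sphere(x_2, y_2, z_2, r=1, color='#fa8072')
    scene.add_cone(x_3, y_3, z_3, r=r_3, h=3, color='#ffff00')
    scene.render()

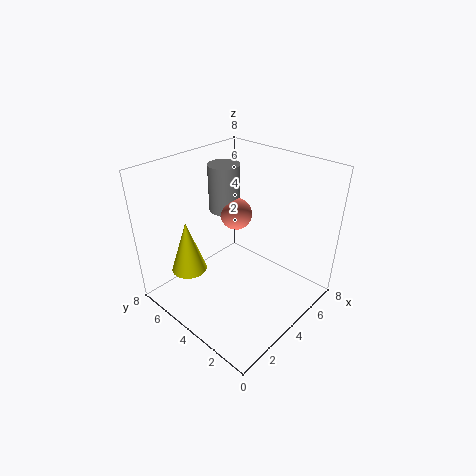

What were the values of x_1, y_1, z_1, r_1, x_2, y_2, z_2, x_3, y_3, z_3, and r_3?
x_1 = 6, y_1 = 7, z_1 = 4, r_1 = 1, x_2 = 6, y_2 = 6, z_2 = 4, x_3 = 2, y_3 = 6, z_3 = 2, r_3 = 1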